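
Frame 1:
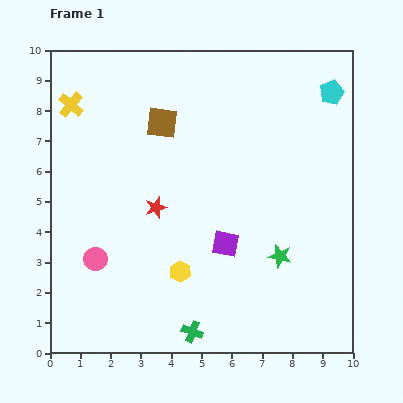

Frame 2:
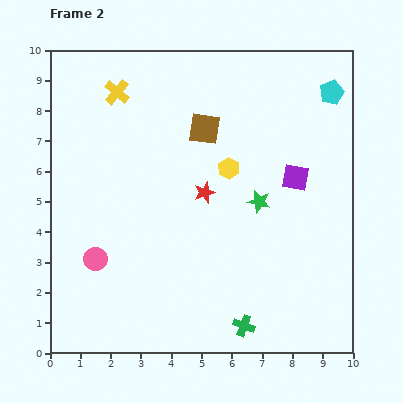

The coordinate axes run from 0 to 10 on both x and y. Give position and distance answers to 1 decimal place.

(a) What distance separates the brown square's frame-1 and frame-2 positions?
1.4

The brown square moved from (3.7, 7.6) to (5.1, 7.4), a distance of √(1.4² + 0.2²) ≈ 1.4.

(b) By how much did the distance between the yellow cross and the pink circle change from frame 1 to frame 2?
+0.3

Distance in frame 1: 5.2. Distance in frame 2: 5.5.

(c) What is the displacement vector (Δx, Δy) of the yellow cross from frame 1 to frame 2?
(1.5, 0.4)

The yellow cross was at (0.7, 8.2) in frame 1 and (2.2, 8.6) in frame 2.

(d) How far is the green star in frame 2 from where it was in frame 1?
1.9

The green star moved from (7.6, 3.2) to (6.9, 5.0), a distance of √(0.7² + 1.8²) ≈ 1.9.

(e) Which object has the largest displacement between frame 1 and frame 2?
the yellow hexagon

(moved 3.8; next 3.2)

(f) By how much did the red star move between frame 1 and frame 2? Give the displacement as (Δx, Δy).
(1.6, 0.5)

The red star was at (3.5, 4.8) in frame 1 and (5.1, 5.3) in frame 2.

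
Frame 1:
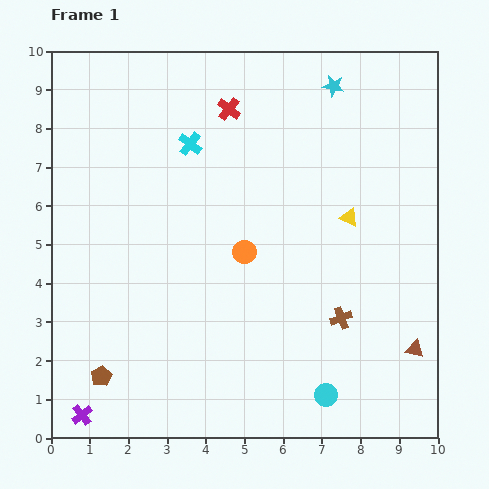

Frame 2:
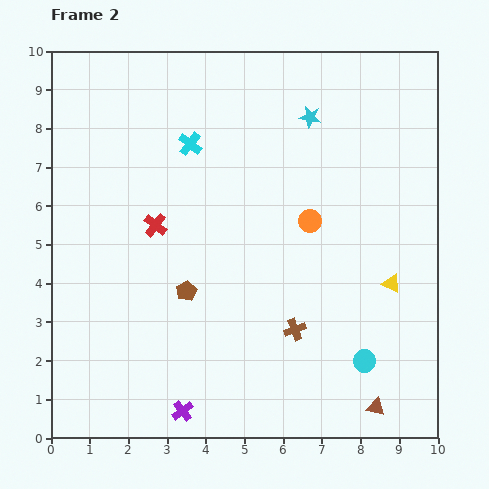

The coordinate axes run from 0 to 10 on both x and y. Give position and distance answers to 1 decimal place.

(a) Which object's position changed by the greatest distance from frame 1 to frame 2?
the red cross

(moved 3.6; next 3.1)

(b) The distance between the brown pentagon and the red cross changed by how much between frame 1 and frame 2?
-5.7

Distance in frame 1: 7.6. Distance in frame 2: 1.9.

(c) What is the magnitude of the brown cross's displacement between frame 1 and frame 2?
1.2

The brown cross moved from (7.5, 3.1) to (6.3, 2.8), a distance of √(1.2² + 0.3²) ≈ 1.2.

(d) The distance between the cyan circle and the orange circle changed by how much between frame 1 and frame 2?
-0.4

Distance in frame 1: 4.3. Distance in frame 2: 3.9.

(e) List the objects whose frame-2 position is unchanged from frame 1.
the cyan cross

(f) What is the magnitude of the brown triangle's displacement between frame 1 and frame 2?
1.8

The brown triangle moved from (9.4, 2.3) to (8.4, 0.8), a distance of √(1.0² + 1.5²) ≈ 1.8.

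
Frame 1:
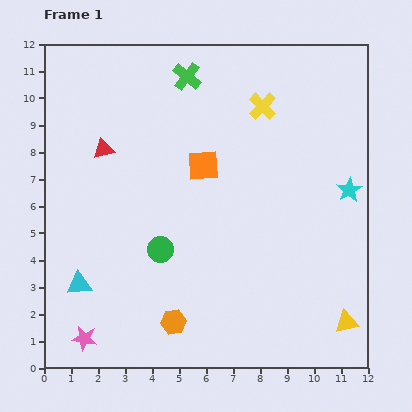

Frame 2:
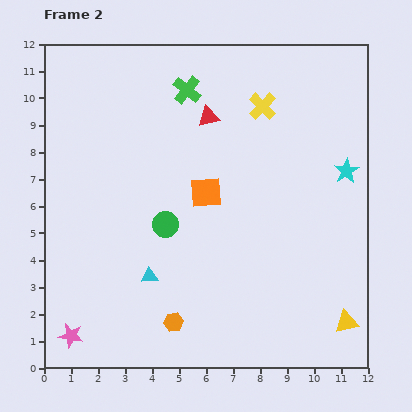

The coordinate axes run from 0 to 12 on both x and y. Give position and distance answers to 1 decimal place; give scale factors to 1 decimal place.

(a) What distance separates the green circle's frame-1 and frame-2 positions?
0.9

The green circle moved from (4.3, 4.4) to (4.5, 5.3), a distance of √(0.2² + 0.9²) ≈ 0.9.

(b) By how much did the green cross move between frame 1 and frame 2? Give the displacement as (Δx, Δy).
(0.0, -0.5)

The green cross was at (5.3, 10.8) in frame 1 and (5.3, 10.3) in frame 2.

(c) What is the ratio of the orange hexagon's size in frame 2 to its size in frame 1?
0.8×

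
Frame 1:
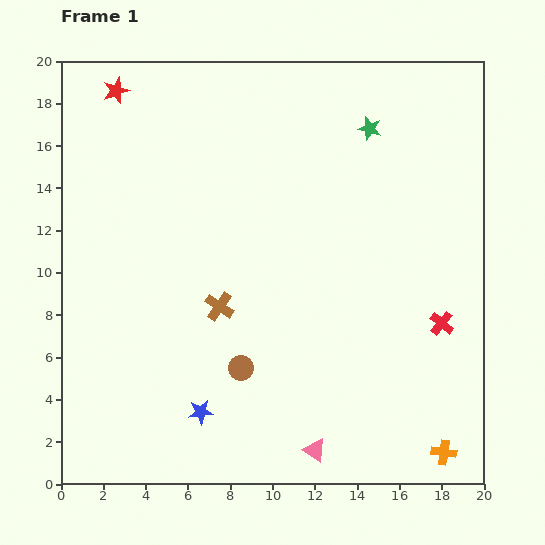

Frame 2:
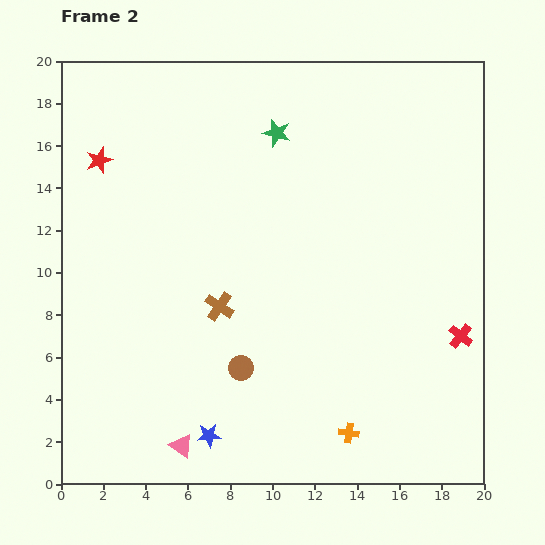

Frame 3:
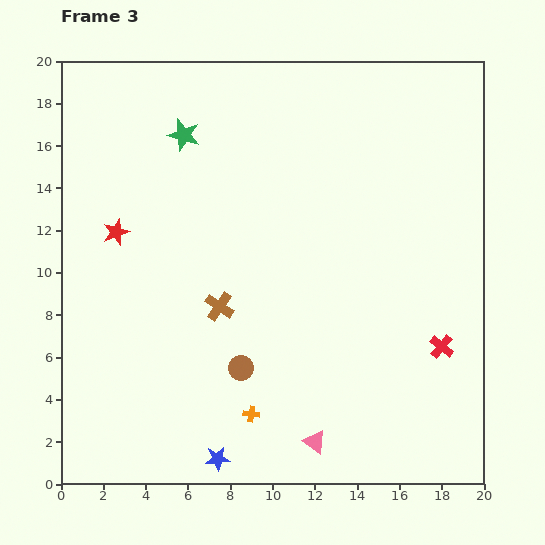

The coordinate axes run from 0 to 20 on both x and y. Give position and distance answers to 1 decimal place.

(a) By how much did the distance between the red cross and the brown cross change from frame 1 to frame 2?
+1.0

Distance in frame 1: 10.5. Distance in frame 2: 11.5.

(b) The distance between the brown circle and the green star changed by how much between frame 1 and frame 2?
-1.6

Distance in frame 1: 12.8. Distance in frame 2: 11.2.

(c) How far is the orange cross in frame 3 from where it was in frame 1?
9.3

The orange cross moved from (18.1, 1.5) to (9.0, 3.3), a distance of √(9.1² + 1.8²) ≈ 9.3.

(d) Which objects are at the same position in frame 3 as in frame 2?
the brown circle, the brown cross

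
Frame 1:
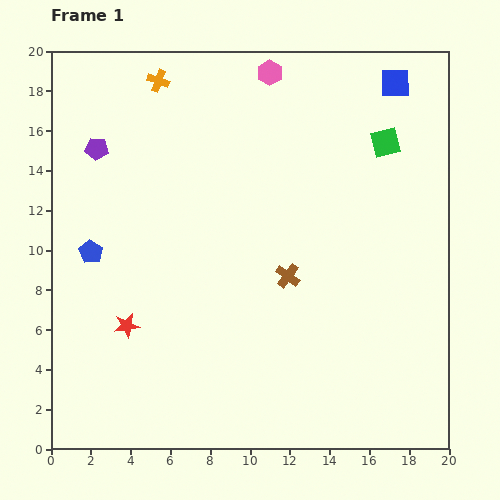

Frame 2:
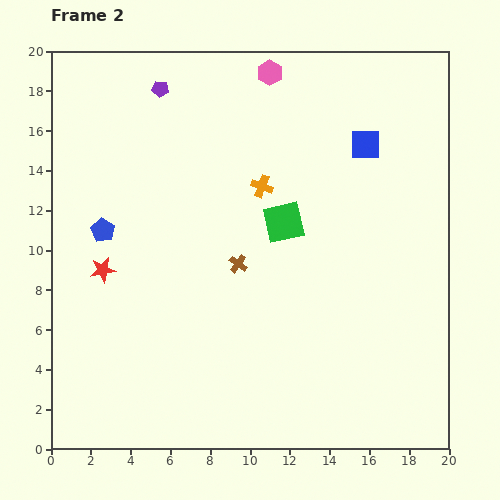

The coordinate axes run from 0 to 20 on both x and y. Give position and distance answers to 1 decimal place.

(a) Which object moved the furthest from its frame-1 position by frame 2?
the orange cross

(moved 7.4; next 6.5)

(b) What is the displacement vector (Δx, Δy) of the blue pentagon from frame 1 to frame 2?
(0.6, 1.1)

The blue pentagon was at (2.0, 9.9) in frame 1 and (2.6, 11.0) in frame 2.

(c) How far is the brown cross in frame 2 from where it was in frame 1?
2.6

The brown cross moved from (11.9, 8.7) to (9.4, 9.3), a distance of √(2.5² + 0.6²) ≈ 2.6.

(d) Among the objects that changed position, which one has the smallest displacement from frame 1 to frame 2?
the blue pentagon

(moved 1.3)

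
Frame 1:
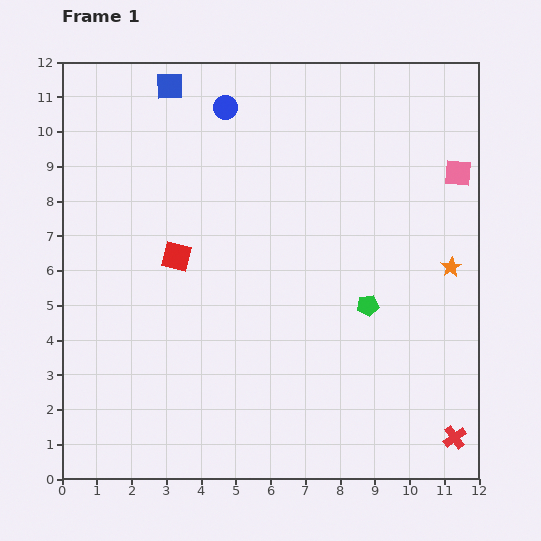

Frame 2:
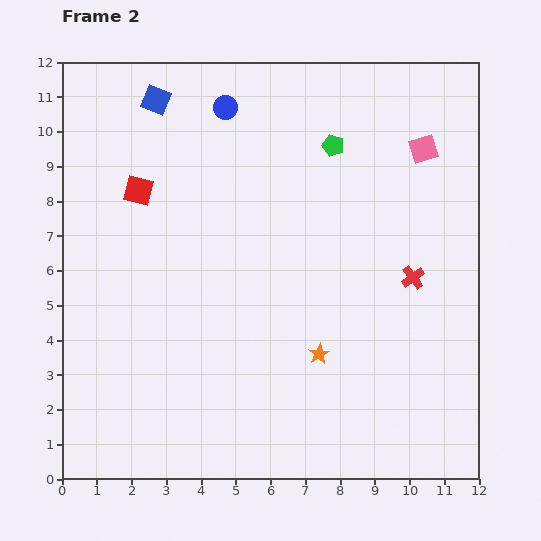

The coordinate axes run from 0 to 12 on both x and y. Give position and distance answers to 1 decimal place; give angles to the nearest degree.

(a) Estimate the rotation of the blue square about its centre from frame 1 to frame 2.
24° clockwise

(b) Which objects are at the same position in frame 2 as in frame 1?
the blue circle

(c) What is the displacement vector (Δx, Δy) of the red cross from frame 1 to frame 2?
(-1.2, 4.6)

The red cross was at (11.3, 1.2) in frame 1 and (10.1, 5.8) in frame 2.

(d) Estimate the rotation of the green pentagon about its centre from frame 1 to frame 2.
27° clockwise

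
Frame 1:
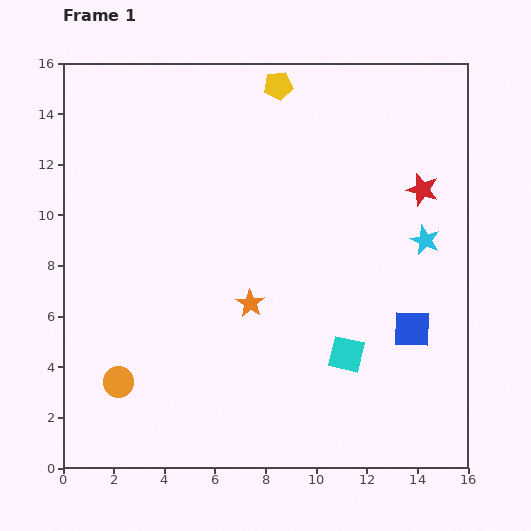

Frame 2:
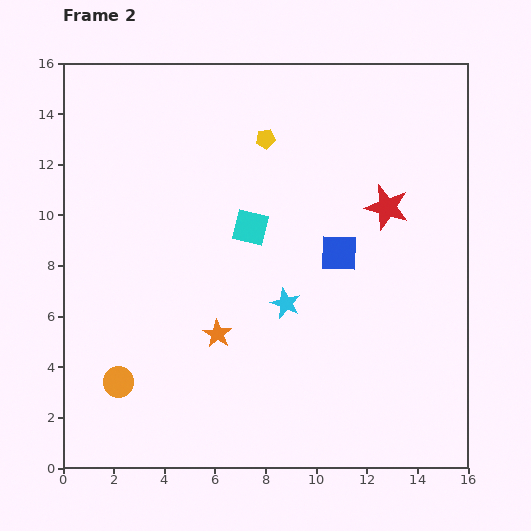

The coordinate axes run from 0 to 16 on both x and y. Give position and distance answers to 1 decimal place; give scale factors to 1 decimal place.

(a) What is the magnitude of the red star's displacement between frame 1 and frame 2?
1.6

The red star moved from (14.2, 11.0) to (12.8, 10.3), a distance of √(1.4² + 0.7²) ≈ 1.6.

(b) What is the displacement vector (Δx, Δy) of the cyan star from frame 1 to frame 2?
(-5.5, -2.5)

The cyan star was at (14.3, 9.0) in frame 1 and (8.8, 6.5) in frame 2.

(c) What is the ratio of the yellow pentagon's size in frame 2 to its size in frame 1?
0.7×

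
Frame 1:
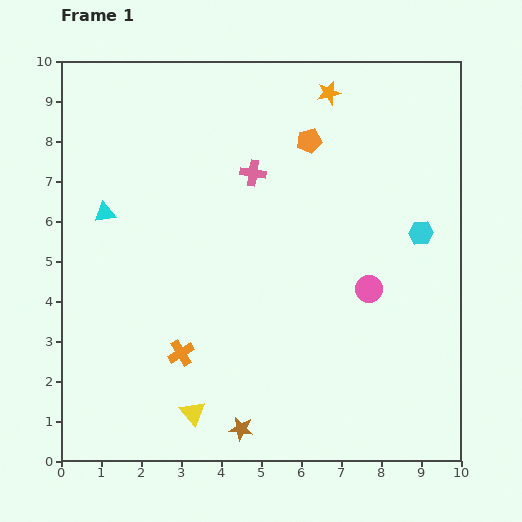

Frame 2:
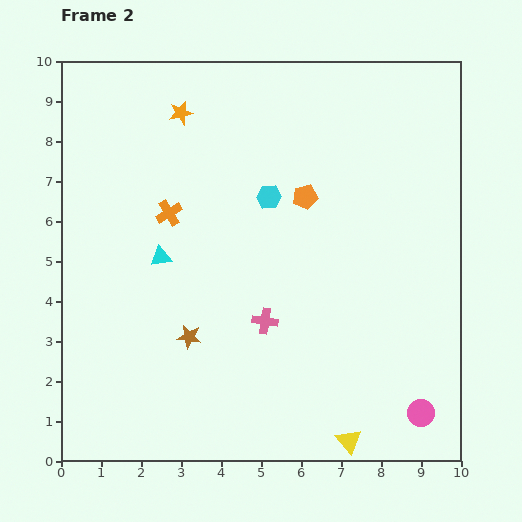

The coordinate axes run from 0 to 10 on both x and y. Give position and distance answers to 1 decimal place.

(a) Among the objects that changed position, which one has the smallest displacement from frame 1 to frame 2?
the orange pentagon

(moved 1.4)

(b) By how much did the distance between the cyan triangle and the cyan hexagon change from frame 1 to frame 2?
-4.8

Distance in frame 1: 7.9. Distance in frame 2: 3.1.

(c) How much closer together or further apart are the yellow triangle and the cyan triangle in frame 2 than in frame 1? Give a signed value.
+1.1

Distance in frame 1: 5.5. Distance in frame 2: 6.6.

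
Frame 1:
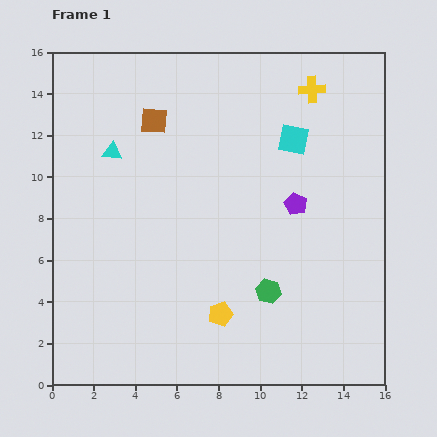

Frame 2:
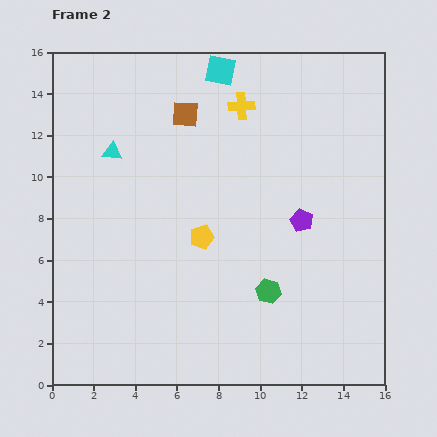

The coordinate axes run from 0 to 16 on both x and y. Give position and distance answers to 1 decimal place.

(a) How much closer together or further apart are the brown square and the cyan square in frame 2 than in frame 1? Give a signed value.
-4.1

Distance in frame 1: 6.8. Distance in frame 2: 2.7.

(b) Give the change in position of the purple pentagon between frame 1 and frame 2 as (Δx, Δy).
(0.3, -0.8)

The purple pentagon was at (11.7, 8.7) in frame 1 and (12.0, 7.9) in frame 2.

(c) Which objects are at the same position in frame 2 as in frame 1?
the green hexagon, the cyan triangle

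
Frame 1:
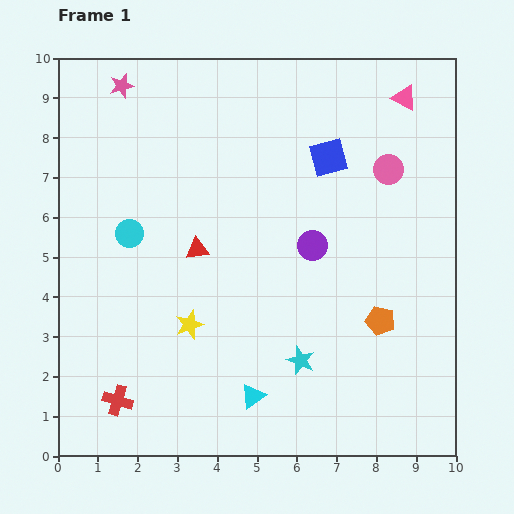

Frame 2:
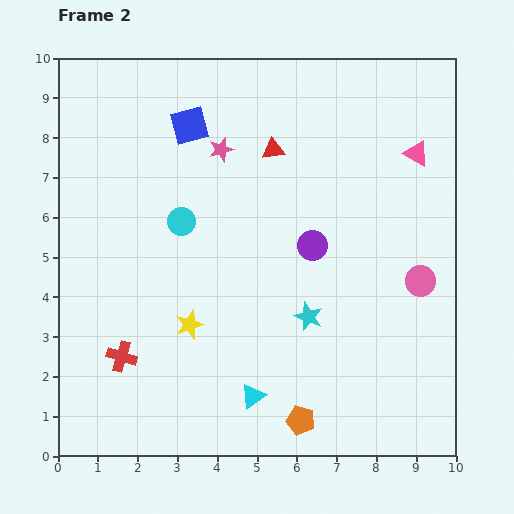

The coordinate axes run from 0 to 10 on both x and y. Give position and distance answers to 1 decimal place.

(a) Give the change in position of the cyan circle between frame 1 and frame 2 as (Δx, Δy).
(1.3, 0.3)

The cyan circle was at (1.8, 5.6) in frame 1 and (3.1, 5.9) in frame 2.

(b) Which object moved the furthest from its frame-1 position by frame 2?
the blue square

(moved 3.6; next 3.2)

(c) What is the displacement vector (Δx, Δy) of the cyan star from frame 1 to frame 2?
(0.2, 1.1)

The cyan star was at (6.1, 2.4) in frame 1 and (6.3, 3.5) in frame 2.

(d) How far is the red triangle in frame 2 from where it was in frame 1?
3.1

The red triangle moved from (3.5, 5.2) to (5.4, 7.7), a distance of √(1.9² + 2.5²) ≈ 3.1.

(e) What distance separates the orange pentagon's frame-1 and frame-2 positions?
3.2

The orange pentagon moved from (8.1, 3.4) to (6.1, 0.9), a distance of √(2.0² + 2.5²) ≈ 3.2.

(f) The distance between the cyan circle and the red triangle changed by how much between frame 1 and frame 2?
+1.2

Distance in frame 1: 1.7. Distance in frame 2: 2.9.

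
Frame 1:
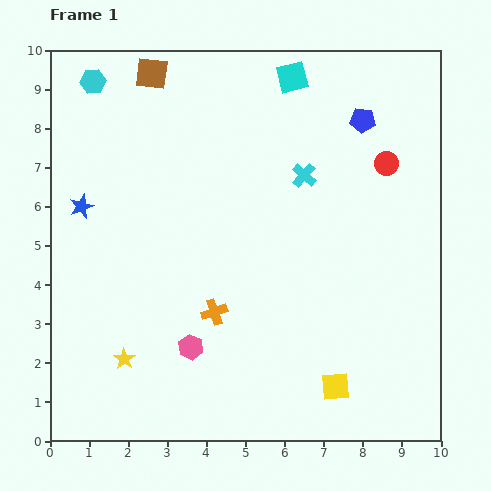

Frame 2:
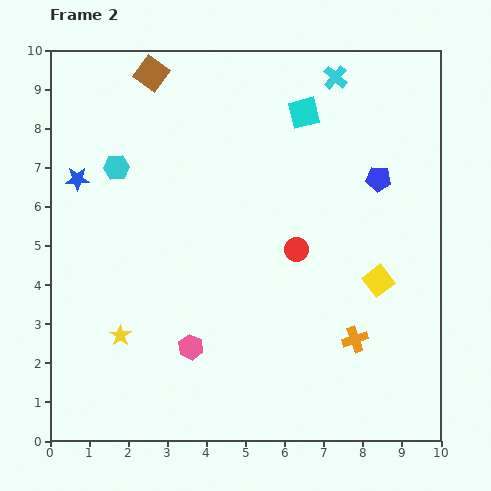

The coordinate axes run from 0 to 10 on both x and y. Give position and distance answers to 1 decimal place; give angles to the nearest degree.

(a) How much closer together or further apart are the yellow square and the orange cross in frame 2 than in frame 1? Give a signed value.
-2.0

Distance in frame 1: 3.6. Distance in frame 2: 1.6.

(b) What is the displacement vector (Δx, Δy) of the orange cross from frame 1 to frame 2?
(3.6, -0.7)

The orange cross was at (4.2, 3.3) in frame 1 and (7.8, 2.6) in frame 2.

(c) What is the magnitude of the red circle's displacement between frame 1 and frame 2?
3.2

The red circle moved from (8.6, 7.1) to (6.3, 4.9), a distance of √(2.3² + 2.2²) ≈ 3.2.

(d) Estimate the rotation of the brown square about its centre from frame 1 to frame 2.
29° clockwise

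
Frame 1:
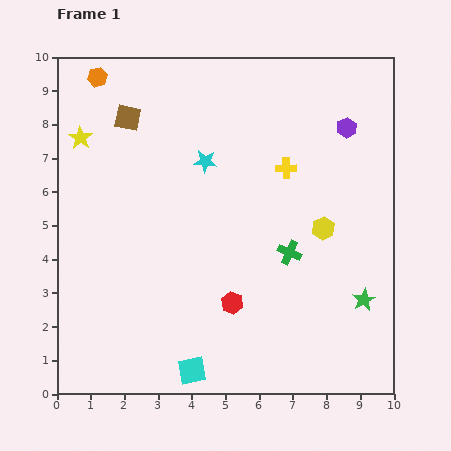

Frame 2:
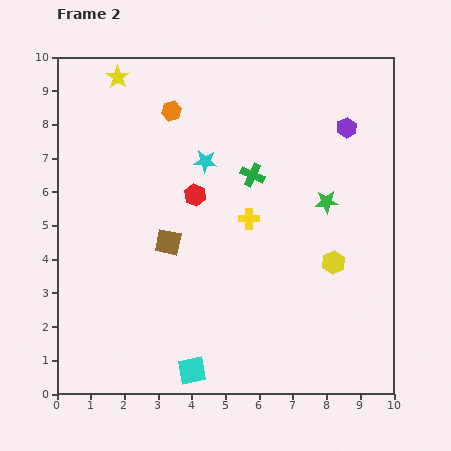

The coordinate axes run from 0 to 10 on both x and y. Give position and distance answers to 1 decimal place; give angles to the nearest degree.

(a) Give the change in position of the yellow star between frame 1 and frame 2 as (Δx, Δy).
(1.1, 1.8)

The yellow star was at (0.7, 7.6) in frame 1 and (1.8, 9.4) in frame 2.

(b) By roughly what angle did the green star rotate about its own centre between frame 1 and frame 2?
25° clockwise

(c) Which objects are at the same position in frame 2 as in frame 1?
the purple hexagon, the cyan square, the cyan star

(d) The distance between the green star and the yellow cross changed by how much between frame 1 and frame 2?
-2.1

Distance in frame 1: 4.5. Distance in frame 2: 2.4.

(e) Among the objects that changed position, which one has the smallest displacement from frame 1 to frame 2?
the yellow hexagon

(moved 1.0)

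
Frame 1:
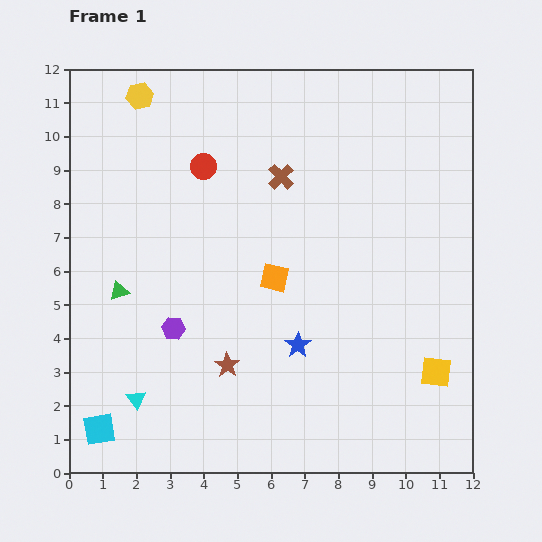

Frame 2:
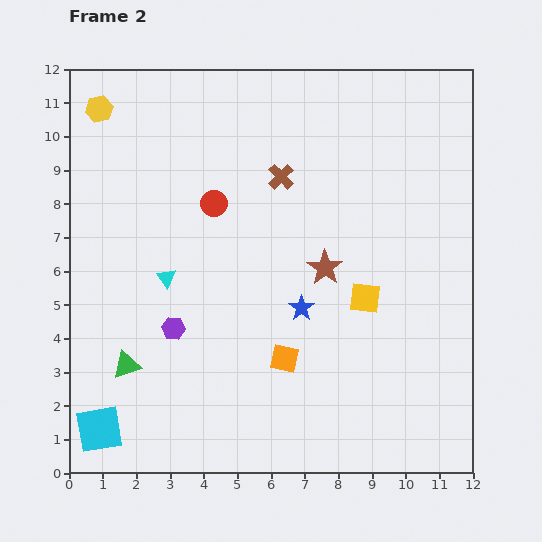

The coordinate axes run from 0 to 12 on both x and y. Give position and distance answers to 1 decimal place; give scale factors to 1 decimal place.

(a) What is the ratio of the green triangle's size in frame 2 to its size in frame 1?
1.4×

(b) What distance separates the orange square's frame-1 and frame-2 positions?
2.4

The orange square moved from (6.1, 5.8) to (6.4, 3.4), a distance of √(0.3² + 2.4²) ≈ 2.4.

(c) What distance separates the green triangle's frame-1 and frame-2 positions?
2.2

The green triangle moved from (1.5, 5.4) to (1.7, 3.2), a distance of √(0.2² + 2.2²) ≈ 2.2.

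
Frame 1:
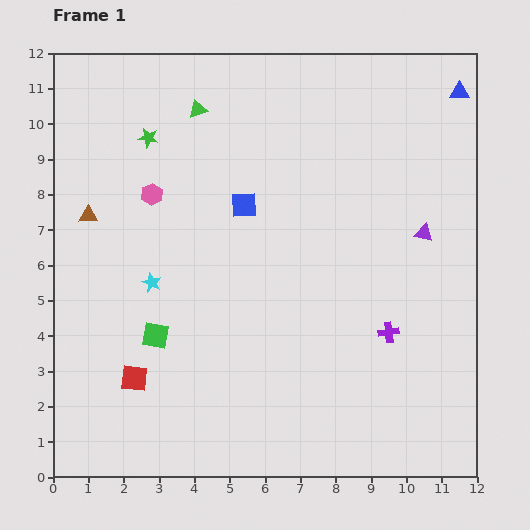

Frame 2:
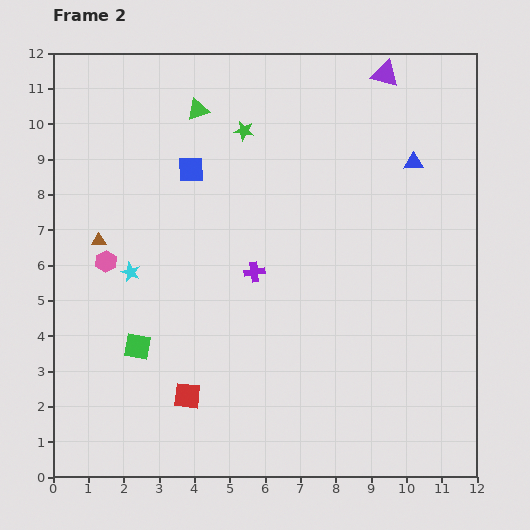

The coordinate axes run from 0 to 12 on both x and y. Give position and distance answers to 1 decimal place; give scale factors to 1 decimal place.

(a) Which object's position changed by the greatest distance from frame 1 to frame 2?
the purple triangle

(moved 4.6; next 4.2)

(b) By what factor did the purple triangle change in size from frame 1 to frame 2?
1.5×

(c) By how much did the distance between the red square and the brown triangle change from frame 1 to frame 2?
+0.3

Distance in frame 1: 4.8. Distance in frame 2: 5.1.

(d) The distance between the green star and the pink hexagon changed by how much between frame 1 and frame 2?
+3.8

Distance in frame 1: 1.6. Distance in frame 2: 5.4.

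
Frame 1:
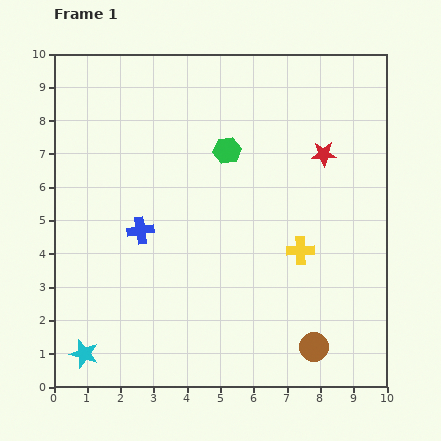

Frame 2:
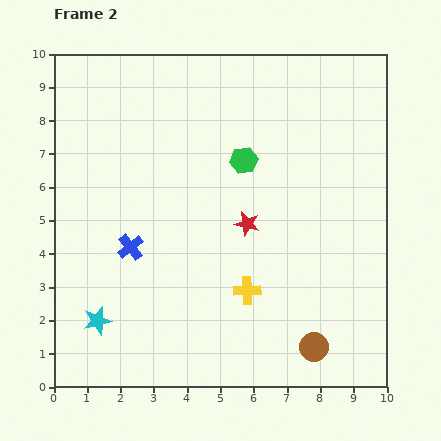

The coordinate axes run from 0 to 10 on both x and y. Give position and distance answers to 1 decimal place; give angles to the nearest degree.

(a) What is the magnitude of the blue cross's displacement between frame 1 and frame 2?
0.6

The blue cross moved from (2.6, 4.7) to (2.3, 4.2), a distance of √(0.3² + 0.5²) ≈ 0.6.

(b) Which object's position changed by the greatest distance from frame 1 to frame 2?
the red star

(moved 3.1; next 2.0)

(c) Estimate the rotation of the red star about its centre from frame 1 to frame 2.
15° clockwise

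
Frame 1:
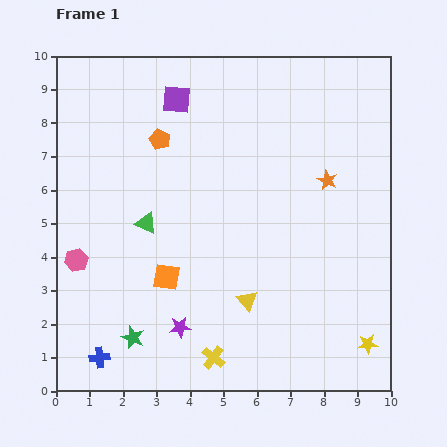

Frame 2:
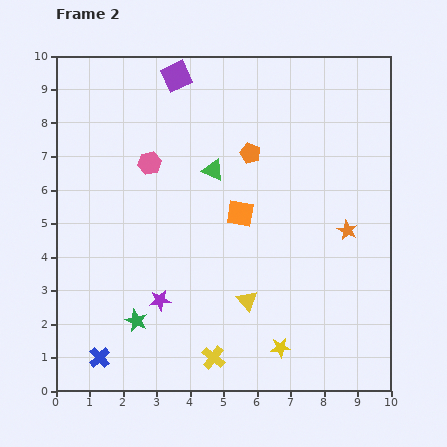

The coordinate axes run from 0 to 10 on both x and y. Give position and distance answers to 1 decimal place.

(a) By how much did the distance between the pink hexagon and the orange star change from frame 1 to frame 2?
-1.7

Distance in frame 1: 7.9. Distance in frame 2: 6.2.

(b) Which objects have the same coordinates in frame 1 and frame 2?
the yellow cross, the blue cross, the yellow triangle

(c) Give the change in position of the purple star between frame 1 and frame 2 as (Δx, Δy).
(-0.6, 0.8)

The purple star was at (3.7, 1.9) in frame 1 and (3.1, 2.7) in frame 2.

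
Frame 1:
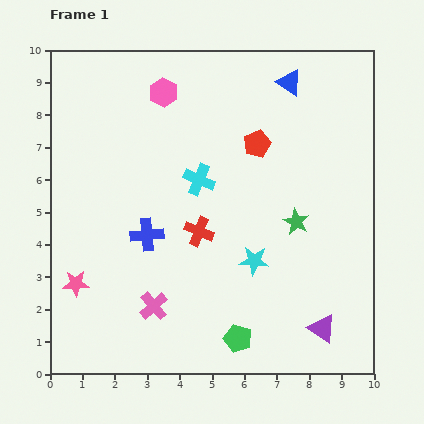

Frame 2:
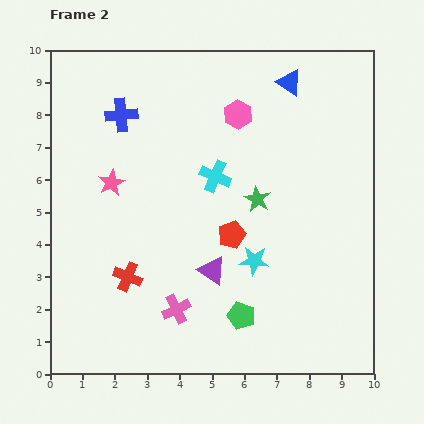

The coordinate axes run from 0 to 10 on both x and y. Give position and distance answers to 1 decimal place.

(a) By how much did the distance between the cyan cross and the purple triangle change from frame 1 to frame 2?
-3.1

Distance in frame 1: 6.0. Distance in frame 2: 2.9.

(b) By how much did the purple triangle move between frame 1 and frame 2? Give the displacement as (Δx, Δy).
(-3.4, 1.8)

The purple triangle was at (8.4, 1.4) in frame 1 and (5.0, 3.2) in frame 2.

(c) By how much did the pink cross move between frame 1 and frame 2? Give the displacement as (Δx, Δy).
(0.7, -0.1)

The pink cross was at (3.2, 2.1) in frame 1 and (3.9, 2.0) in frame 2.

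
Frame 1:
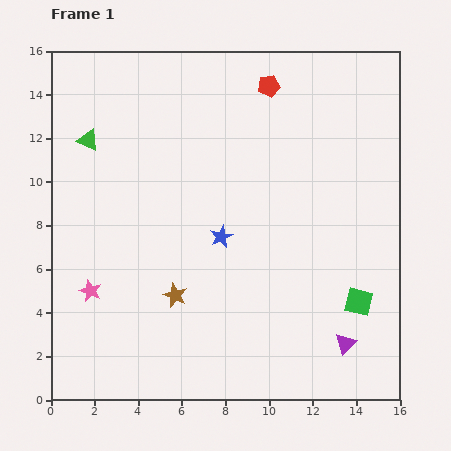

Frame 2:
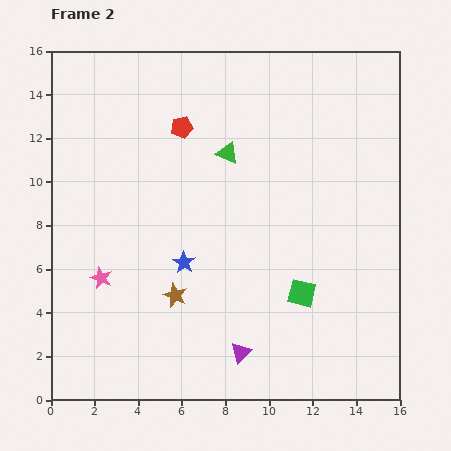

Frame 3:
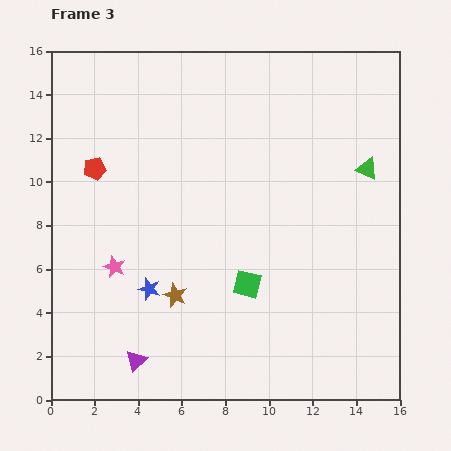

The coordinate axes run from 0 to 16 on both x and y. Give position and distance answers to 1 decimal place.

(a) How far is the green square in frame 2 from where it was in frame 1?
2.6

The green square moved from (14.1, 4.5) to (11.5, 4.9), a distance of √(2.6² + 0.4²) ≈ 2.6.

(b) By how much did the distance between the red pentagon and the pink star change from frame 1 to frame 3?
-7.9

Distance in frame 1: 12.5. Distance in frame 3: 4.6.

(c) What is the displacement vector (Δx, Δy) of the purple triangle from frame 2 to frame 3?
(-4.8, -0.4)

The purple triangle was at (8.7, 2.2) in frame 2 and (3.9, 1.8) in frame 3.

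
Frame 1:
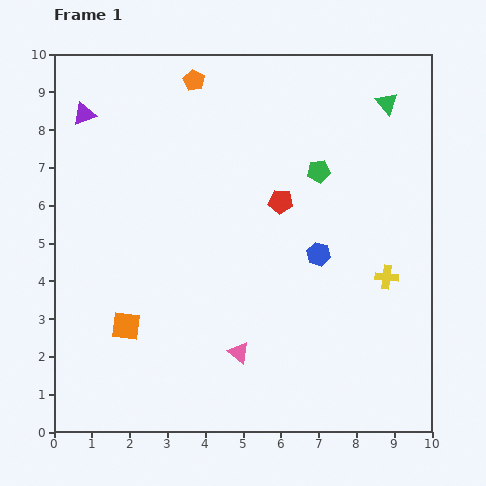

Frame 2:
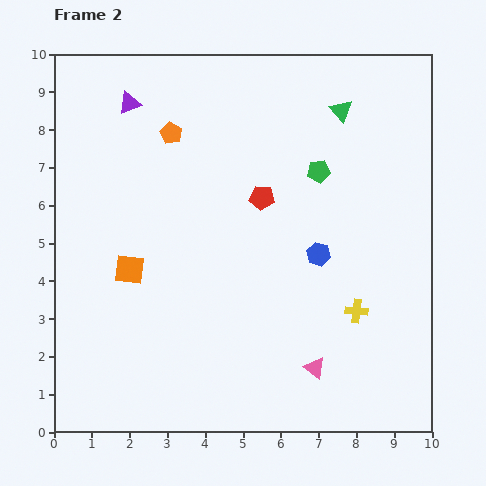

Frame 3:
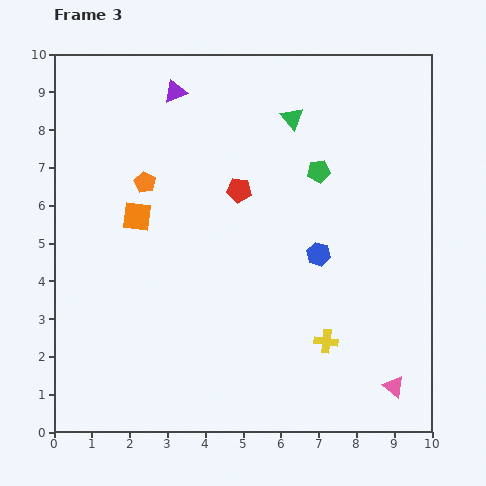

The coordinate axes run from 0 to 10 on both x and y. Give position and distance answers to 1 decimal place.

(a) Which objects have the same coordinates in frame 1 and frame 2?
the green pentagon, the blue hexagon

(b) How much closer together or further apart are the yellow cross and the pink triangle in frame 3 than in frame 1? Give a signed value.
-2.2

Distance in frame 1: 4.4. Distance in frame 3: 2.2.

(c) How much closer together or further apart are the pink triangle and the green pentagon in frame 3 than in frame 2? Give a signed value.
+0.8

Distance in frame 2: 5.2. Distance in frame 3: 6.0.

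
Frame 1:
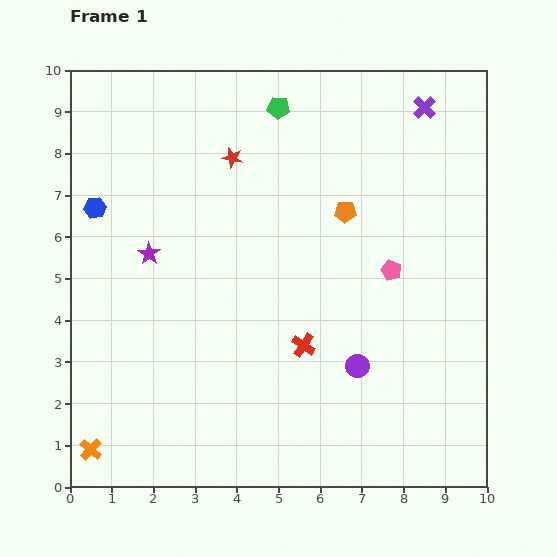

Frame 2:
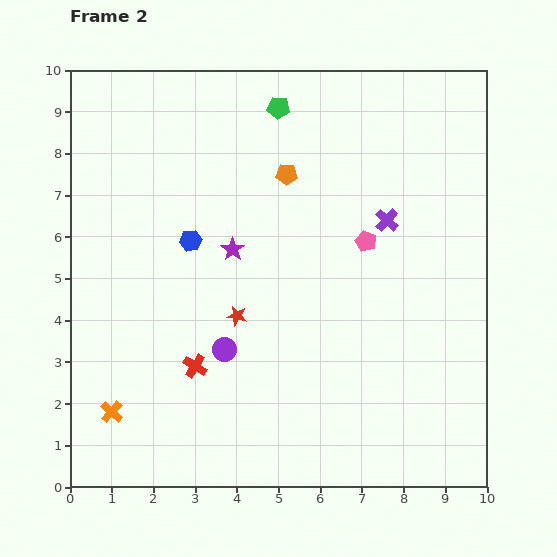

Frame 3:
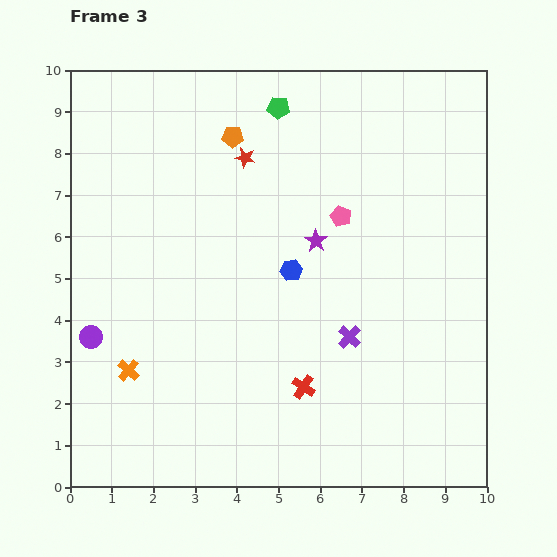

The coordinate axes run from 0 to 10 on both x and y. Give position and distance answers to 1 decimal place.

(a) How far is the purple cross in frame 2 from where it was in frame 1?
2.8

The purple cross moved from (8.5, 9.1) to (7.6, 6.4), a distance of √(0.9² + 2.7²) ≈ 2.8.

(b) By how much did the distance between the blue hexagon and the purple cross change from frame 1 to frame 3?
-6.2

Distance in frame 1: 8.3. Distance in frame 3: 2.1.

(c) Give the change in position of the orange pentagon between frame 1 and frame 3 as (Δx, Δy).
(-2.7, 1.8)

The orange pentagon was at (6.6, 6.6) in frame 1 and (3.9, 8.4) in frame 3.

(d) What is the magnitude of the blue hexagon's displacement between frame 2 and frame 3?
2.5

The blue hexagon moved from (2.9, 5.9) to (5.3, 5.2), a distance of √(2.4² + 0.7²) ≈ 2.5.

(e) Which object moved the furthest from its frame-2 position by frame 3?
the red star

(moved 3.8; next 3.2)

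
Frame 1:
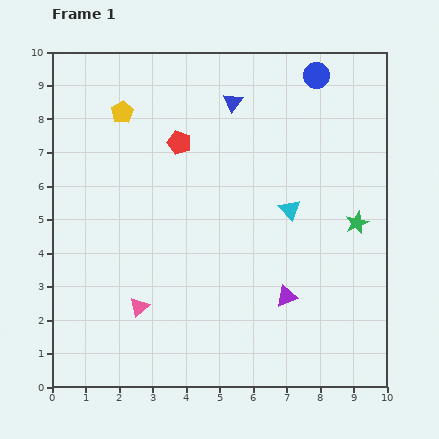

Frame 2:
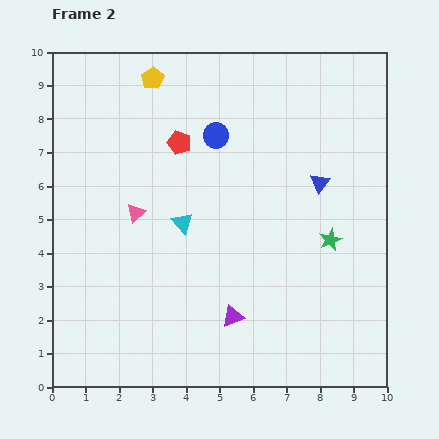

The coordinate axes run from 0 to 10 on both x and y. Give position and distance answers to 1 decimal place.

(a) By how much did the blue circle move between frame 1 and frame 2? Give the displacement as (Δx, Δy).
(-3.0, -1.8)

The blue circle was at (7.9, 9.3) in frame 1 and (4.9, 7.5) in frame 2.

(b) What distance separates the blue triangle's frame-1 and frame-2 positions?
3.5

The blue triangle moved from (5.4, 8.5) to (8.0, 6.1), a distance of √(2.6² + 2.4²) ≈ 3.5.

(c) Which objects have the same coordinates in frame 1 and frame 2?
the red pentagon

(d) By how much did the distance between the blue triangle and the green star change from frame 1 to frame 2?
-3.5

Distance in frame 1: 5.2. Distance in frame 2: 1.7.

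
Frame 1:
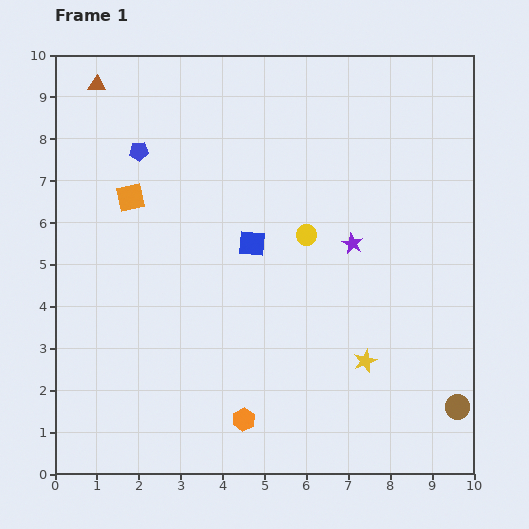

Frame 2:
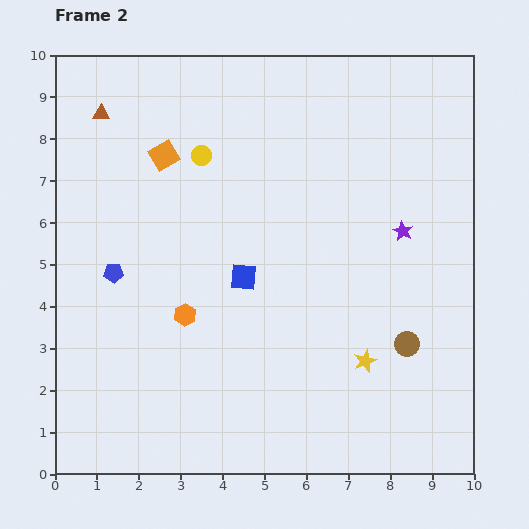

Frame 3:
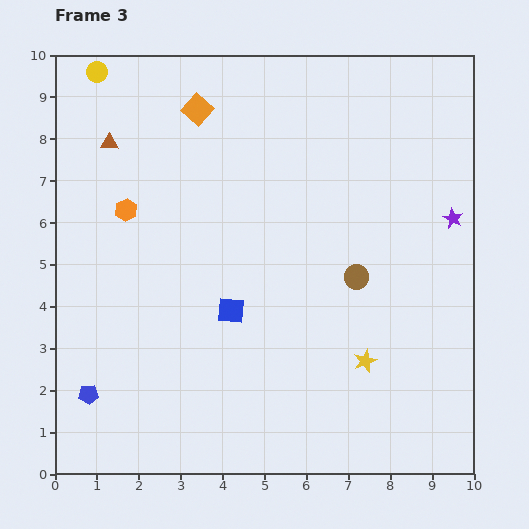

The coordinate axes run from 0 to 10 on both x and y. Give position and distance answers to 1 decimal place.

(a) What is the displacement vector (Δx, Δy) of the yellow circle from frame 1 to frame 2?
(-2.5, 1.9)

The yellow circle was at (6.0, 5.7) in frame 1 and (3.5, 7.6) in frame 2.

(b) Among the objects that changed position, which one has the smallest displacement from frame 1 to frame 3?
the brown triangle

(moved 1.4)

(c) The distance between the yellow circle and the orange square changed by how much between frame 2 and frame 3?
+1.7

Distance in frame 2: 0.9. Distance in frame 3: 2.6.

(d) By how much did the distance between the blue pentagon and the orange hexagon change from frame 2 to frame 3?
+2.5

Distance in frame 2: 2.0. Distance in frame 3: 4.5.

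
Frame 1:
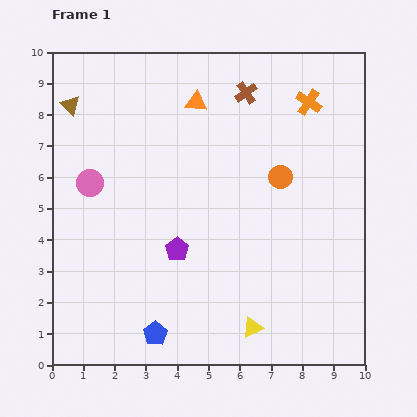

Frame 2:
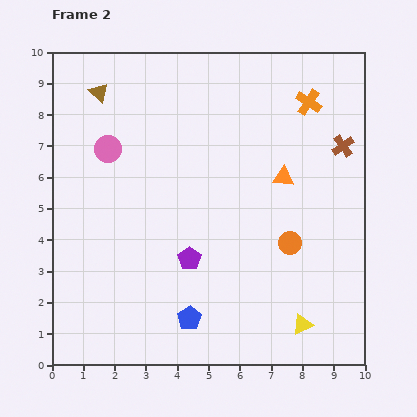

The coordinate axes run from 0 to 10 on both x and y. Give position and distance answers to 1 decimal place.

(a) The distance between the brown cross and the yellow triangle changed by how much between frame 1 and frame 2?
-1.7

Distance in frame 1: 7.5. Distance in frame 2: 5.8.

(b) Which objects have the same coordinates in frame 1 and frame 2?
the orange cross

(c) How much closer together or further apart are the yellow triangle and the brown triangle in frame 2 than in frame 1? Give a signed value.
+0.6

Distance in frame 1: 9.2. Distance in frame 2: 9.8.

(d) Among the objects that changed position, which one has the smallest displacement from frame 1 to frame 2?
the purple pentagon

(moved 0.5)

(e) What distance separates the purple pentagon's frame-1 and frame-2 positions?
0.5

The purple pentagon moved from (4.0, 3.7) to (4.4, 3.4), a distance of √(0.4² + 0.3²) ≈ 0.5.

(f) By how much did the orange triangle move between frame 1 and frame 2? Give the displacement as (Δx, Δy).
(2.8, -2.4)

The orange triangle was at (4.6, 8.4) in frame 1 and (7.4, 6.0) in frame 2.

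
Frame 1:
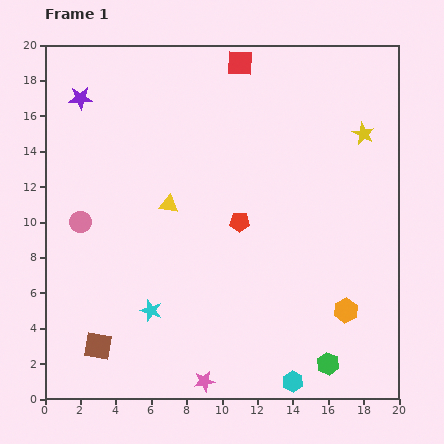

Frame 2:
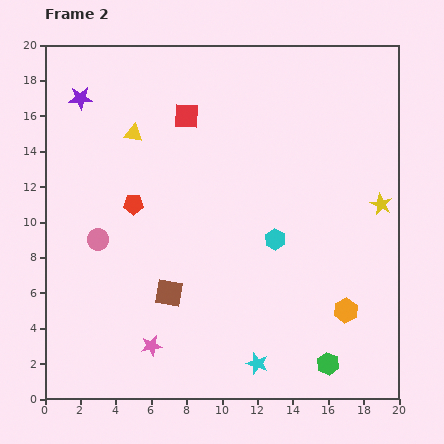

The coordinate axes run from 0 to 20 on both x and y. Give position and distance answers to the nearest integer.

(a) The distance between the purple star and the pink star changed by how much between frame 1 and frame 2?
-2

Distance in frame 1: 17. Distance in frame 2: 15.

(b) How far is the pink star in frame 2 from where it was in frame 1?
4

The pink star moved from (9, 1) to (6, 3), a distance of √(3² + 2²) ≈ 4.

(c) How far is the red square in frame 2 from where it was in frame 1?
4

The red square moved from (11, 19) to (8, 16), a distance of √(3² + 3²) ≈ 4.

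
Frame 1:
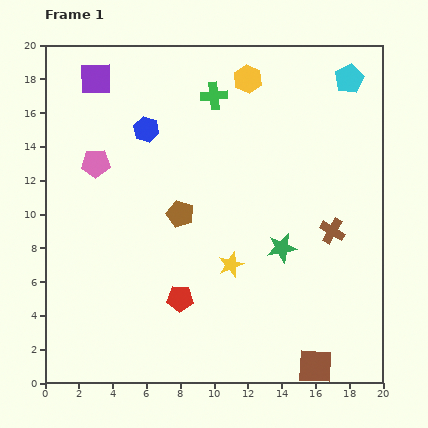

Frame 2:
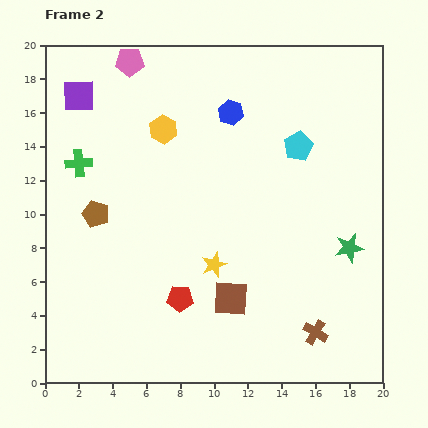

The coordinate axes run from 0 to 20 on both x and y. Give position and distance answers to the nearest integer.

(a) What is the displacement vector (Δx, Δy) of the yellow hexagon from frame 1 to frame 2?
(-5, -3)

The yellow hexagon was at (12, 18) in frame 1 and (7, 15) in frame 2.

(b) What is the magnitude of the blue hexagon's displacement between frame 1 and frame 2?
5

The blue hexagon moved from (6, 15) to (11, 16), a distance of √(5² + 1²) ≈ 5.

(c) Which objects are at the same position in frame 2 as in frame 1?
the red pentagon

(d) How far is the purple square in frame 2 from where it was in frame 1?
1

The purple square moved from (3, 18) to (2, 17), a distance of √(1² + 1²) ≈ 1.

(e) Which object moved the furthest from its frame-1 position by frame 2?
the green cross

(moved 9; next 6)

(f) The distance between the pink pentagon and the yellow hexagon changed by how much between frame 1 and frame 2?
-6

Distance in frame 1: 10. Distance in frame 2: 4.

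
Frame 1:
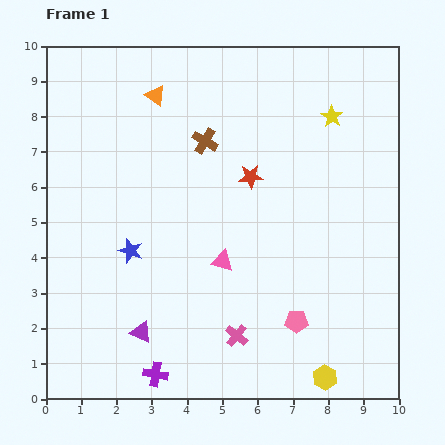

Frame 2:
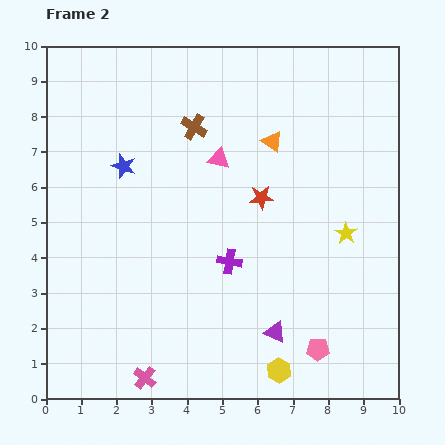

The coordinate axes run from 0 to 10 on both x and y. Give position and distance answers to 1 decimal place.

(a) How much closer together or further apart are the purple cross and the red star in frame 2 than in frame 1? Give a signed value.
-4.2

Distance in frame 1: 6.2. Distance in frame 2: 2.0.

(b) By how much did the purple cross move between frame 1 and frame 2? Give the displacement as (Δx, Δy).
(2.1, 3.2)

The purple cross was at (3.1, 0.7) in frame 1 and (5.2, 3.9) in frame 2.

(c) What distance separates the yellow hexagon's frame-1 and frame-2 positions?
1.3

The yellow hexagon moved from (7.9, 0.6) to (6.6, 0.8), a distance of √(1.3² + 0.2²) ≈ 1.3.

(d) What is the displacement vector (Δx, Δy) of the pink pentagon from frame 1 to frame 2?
(0.6, -0.8)

The pink pentagon was at (7.1, 2.2) in frame 1 and (7.7, 1.4) in frame 2.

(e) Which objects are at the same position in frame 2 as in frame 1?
none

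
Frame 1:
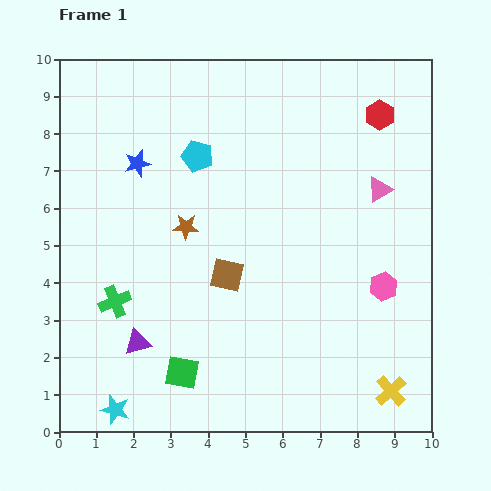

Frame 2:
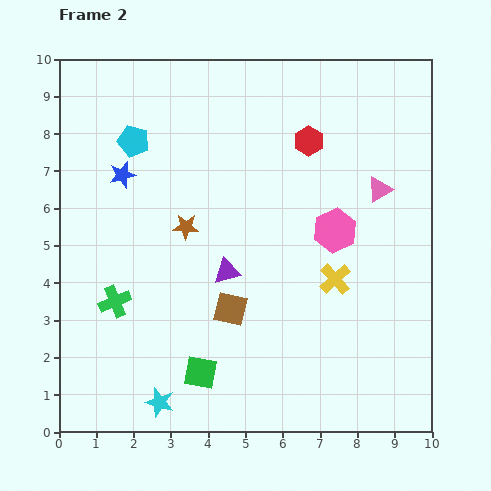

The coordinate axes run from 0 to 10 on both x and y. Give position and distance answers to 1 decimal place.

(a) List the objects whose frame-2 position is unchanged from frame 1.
the pink triangle, the brown star, the green cross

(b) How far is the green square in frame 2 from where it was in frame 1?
0.5

The green square moved from (3.3, 1.6) to (3.8, 1.6), a distance of √(0.5² + 0.0²) ≈ 0.5.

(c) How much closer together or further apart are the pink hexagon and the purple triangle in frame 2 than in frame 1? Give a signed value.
-3.7

Distance in frame 1: 6.8. Distance in frame 2: 3.1.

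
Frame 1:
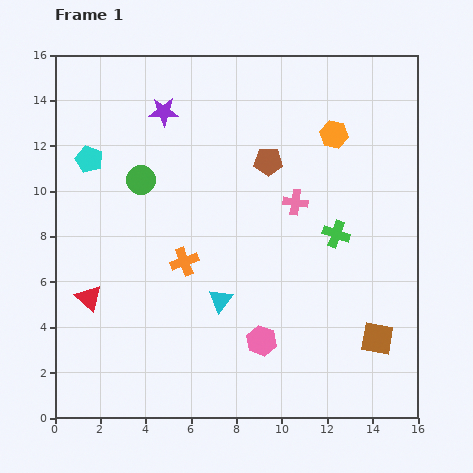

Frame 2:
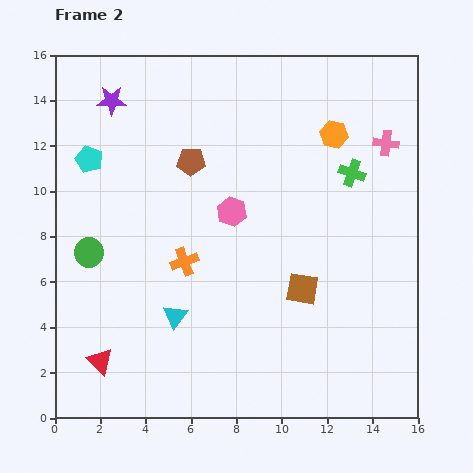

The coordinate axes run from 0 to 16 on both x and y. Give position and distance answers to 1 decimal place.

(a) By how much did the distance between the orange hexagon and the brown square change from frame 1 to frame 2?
-2.3

Distance in frame 1: 9.2. Distance in frame 2: 6.9.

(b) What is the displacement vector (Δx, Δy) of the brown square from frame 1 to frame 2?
(-3.3, 2.2)

The brown square was at (14.2, 3.5) in frame 1 and (10.9, 5.7) in frame 2.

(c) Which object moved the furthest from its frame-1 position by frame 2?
the pink hexagon

(moved 5.8; next 4.8)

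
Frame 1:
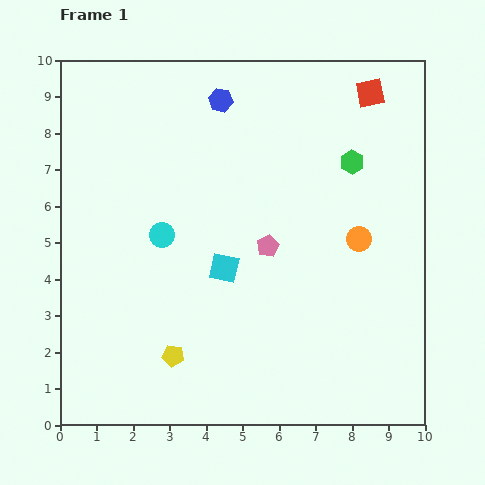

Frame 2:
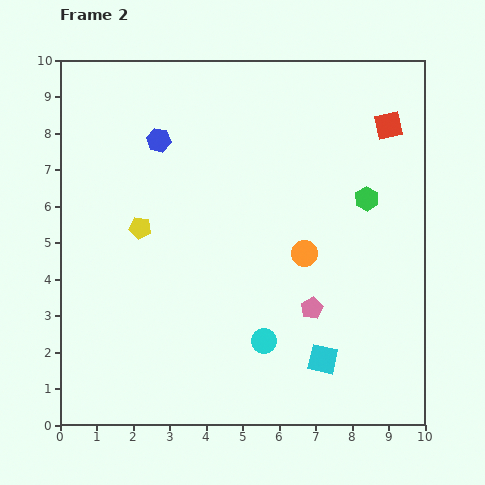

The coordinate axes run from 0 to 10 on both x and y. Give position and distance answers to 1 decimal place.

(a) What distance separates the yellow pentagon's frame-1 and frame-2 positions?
3.6

The yellow pentagon moved from (3.1, 1.9) to (2.2, 5.4), a distance of √(0.9² + 3.5²) ≈ 3.6.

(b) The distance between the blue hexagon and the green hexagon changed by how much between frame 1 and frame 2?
+1.9

Distance in frame 1: 4.0. Distance in frame 2: 5.9.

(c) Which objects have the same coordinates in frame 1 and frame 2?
none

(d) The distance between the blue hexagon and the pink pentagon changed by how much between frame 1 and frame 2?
+2.0

Distance in frame 1: 4.2. Distance in frame 2: 6.2.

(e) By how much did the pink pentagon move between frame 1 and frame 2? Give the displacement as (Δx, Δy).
(1.2, -1.7)

The pink pentagon was at (5.7, 4.9) in frame 1 and (6.9, 3.2) in frame 2.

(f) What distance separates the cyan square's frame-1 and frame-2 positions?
3.7

The cyan square moved from (4.5, 4.3) to (7.2, 1.8), a distance of √(2.7² + 2.5²) ≈ 3.7.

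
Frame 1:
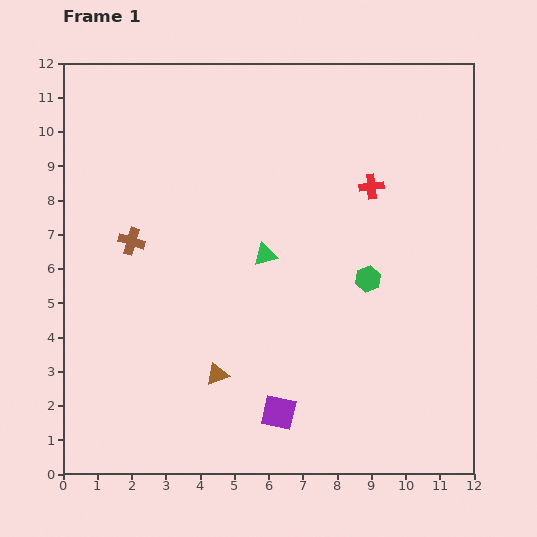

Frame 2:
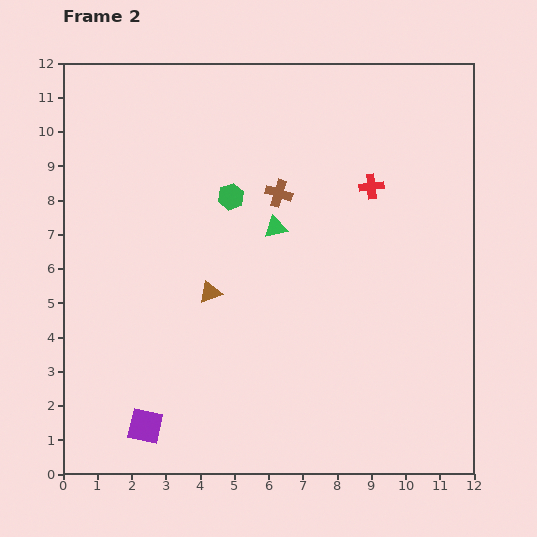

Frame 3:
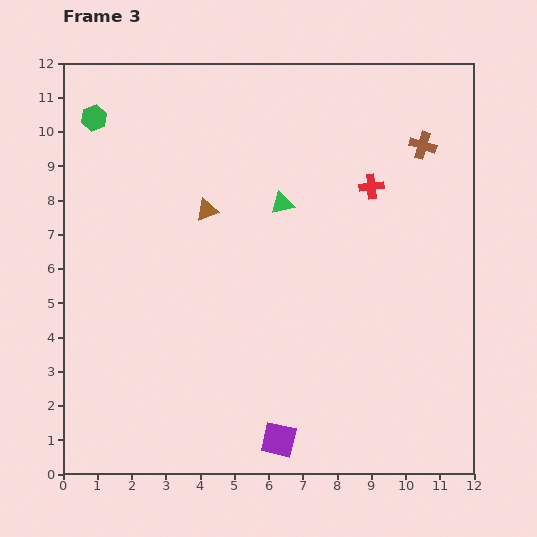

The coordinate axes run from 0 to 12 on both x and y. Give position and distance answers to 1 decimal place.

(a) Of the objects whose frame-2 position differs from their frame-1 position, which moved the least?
the green triangle

(moved 0.9)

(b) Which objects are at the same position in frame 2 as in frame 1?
the red cross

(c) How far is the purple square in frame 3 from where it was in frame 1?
0.8

The purple square moved from (6.3, 1.8) to (6.3, 1.0), a distance of √(0.0² + 0.8²) ≈ 0.8.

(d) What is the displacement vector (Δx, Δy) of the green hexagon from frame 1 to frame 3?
(-8.0, 4.7)

The green hexagon was at (8.9, 5.7) in frame 1 and (0.9, 10.4) in frame 3.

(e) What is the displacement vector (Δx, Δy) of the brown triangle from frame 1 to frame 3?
(-0.3, 4.8)

The brown triangle was at (4.5, 2.9) in frame 1 and (4.2, 7.7) in frame 3.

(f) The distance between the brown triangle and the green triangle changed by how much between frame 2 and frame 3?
-0.5

Distance in frame 2: 2.7. Distance in frame 3: 2.2.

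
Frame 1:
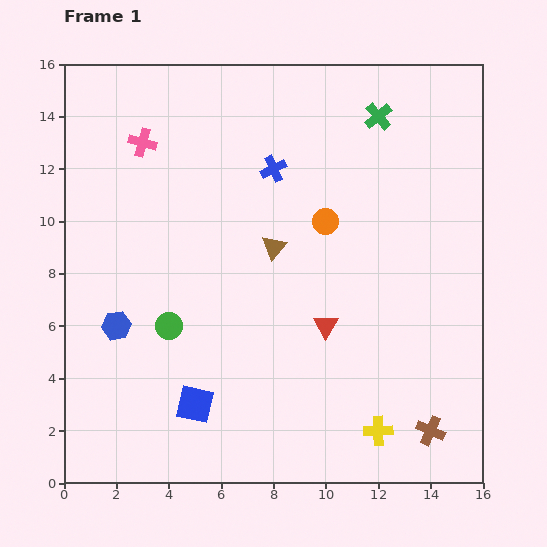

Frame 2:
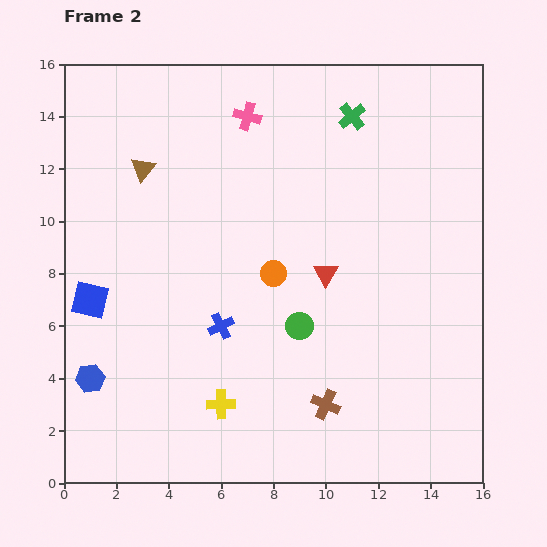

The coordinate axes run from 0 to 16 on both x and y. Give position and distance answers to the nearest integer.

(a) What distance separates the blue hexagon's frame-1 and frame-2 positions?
2

The blue hexagon moved from (2, 6) to (1, 4), a distance of √(1² + 2²) ≈ 2.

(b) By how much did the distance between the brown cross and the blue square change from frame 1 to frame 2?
+1

Distance in frame 1: 9. Distance in frame 2: 10.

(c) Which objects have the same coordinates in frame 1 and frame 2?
none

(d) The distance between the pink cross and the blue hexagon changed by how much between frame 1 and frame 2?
+5

Distance in frame 1: 7. Distance in frame 2: 12.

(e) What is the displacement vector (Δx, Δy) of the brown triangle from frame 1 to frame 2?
(-5, 3)

The brown triangle was at (8, 9) in frame 1 and (3, 12) in frame 2.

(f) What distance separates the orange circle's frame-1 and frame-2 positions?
3

The orange circle moved from (10, 10) to (8, 8), a distance of √(2² + 2²) ≈ 3.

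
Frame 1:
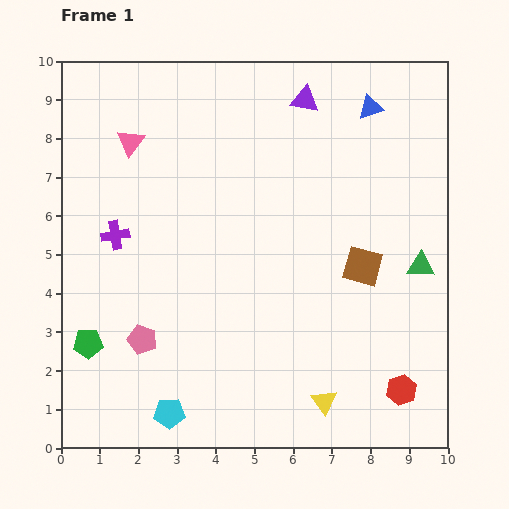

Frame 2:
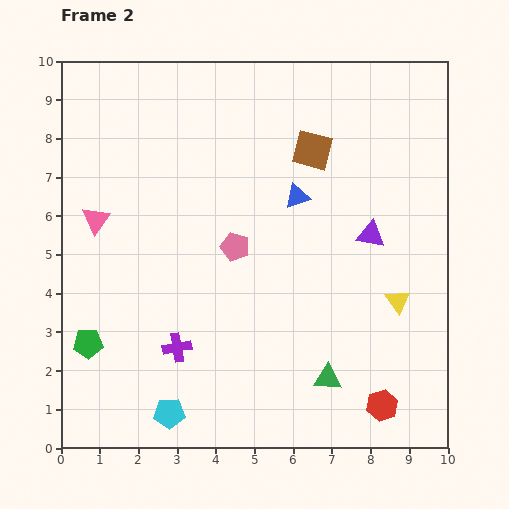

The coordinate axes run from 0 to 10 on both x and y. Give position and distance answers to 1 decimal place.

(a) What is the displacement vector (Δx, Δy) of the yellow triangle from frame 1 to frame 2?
(1.9, 2.6)

The yellow triangle was at (6.8, 1.2) in frame 1 and (8.7, 3.8) in frame 2.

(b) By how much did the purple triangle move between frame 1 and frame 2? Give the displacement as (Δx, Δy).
(1.7, -3.5)

The purple triangle was at (6.3, 9.0) in frame 1 and (8.0, 5.5) in frame 2.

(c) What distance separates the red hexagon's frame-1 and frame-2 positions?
0.6

The red hexagon moved from (8.8, 1.5) to (8.3, 1.1), a distance of √(0.5² + 0.4²) ≈ 0.6.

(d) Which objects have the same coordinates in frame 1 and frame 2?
the cyan pentagon, the green pentagon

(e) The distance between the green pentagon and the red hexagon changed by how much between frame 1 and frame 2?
-0.4

Distance in frame 1: 8.2. Distance in frame 2: 7.8.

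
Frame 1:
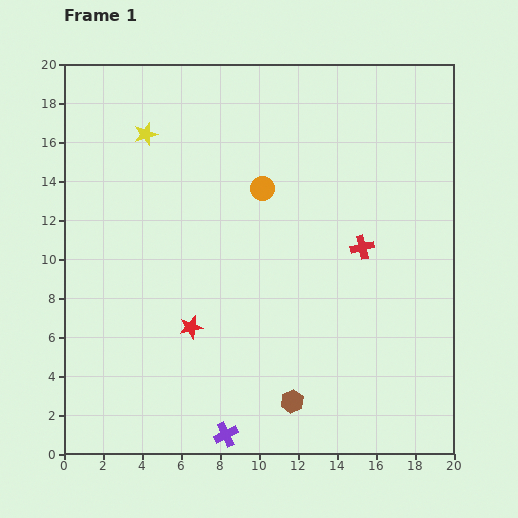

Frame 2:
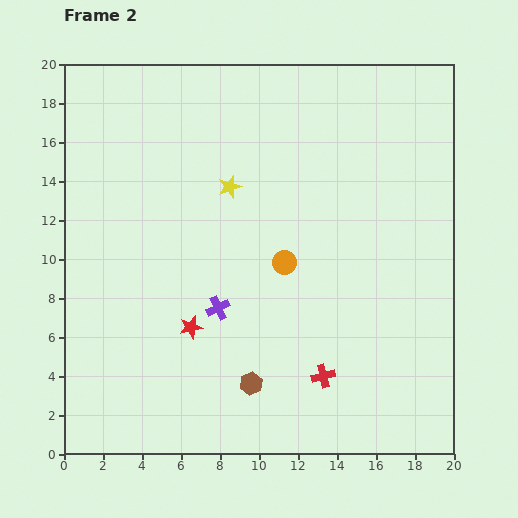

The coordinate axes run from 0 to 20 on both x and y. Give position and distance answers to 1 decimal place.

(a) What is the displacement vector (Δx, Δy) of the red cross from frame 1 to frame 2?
(-2.0, -6.6)

The red cross was at (15.3, 10.6) in frame 1 and (13.3, 4.0) in frame 2.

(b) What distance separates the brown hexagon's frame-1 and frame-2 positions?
2.3

The brown hexagon moved from (11.7, 2.7) to (9.6, 3.6), a distance of √(2.1² + 0.9²) ≈ 2.3.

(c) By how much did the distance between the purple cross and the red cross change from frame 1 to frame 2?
-5.5

Distance in frame 1: 11.9. Distance in frame 2: 6.4.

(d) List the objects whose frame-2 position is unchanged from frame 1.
the red star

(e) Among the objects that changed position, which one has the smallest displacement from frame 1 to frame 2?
the brown hexagon

(moved 2.3)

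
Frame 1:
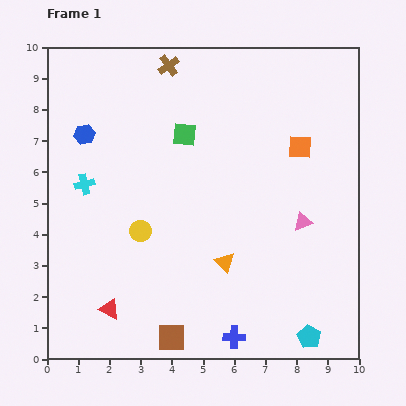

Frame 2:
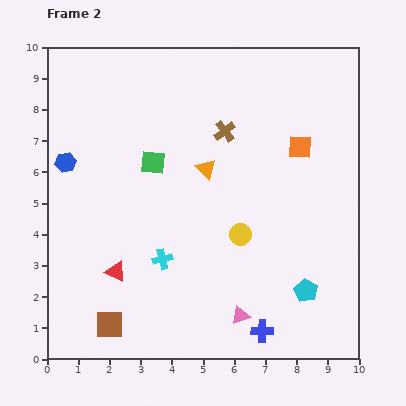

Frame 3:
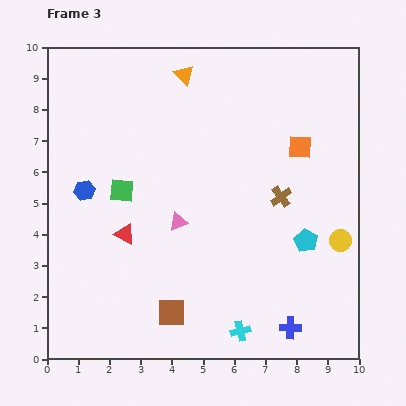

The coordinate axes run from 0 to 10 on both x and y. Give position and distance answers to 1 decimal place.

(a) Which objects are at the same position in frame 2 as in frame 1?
the orange square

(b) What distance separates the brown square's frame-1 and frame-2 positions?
2.0

The brown square moved from (4.0, 0.7) to (2.0, 1.1), a distance of √(2.0² + 0.4²) ≈ 2.0.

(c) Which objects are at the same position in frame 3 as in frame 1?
the orange square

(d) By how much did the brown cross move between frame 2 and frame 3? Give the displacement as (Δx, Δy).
(1.8, -2.1)

The brown cross was at (5.7, 7.3) in frame 2 and (7.5, 5.2) in frame 3.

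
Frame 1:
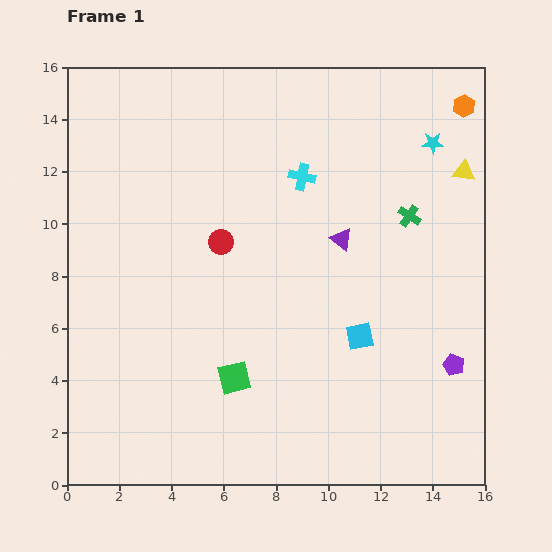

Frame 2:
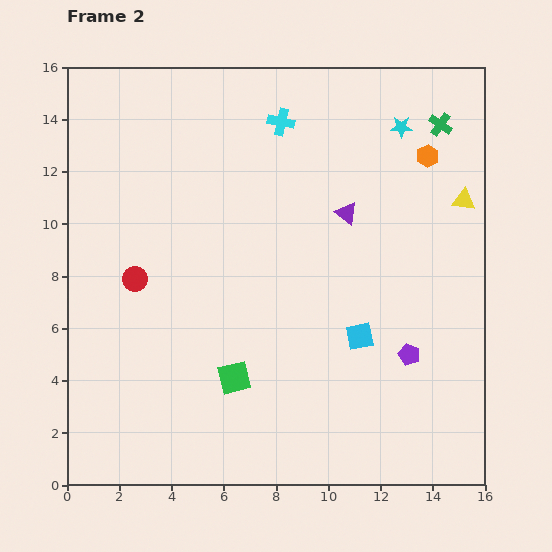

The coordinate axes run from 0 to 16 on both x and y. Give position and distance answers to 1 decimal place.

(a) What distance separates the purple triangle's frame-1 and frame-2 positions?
1.0

The purple triangle moved from (10.5, 9.4) to (10.7, 10.4), a distance of √(0.2² + 1.0²) ≈ 1.0.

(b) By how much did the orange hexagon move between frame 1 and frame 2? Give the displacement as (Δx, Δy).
(-1.4, -1.9)

The orange hexagon was at (15.2, 14.5) in frame 1 and (13.8, 12.6) in frame 2.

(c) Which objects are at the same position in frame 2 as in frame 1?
the green square, the cyan square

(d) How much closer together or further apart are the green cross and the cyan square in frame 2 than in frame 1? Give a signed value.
+3.7

Distance in frame 1: 5.0. Distance in frame 2: 8.7.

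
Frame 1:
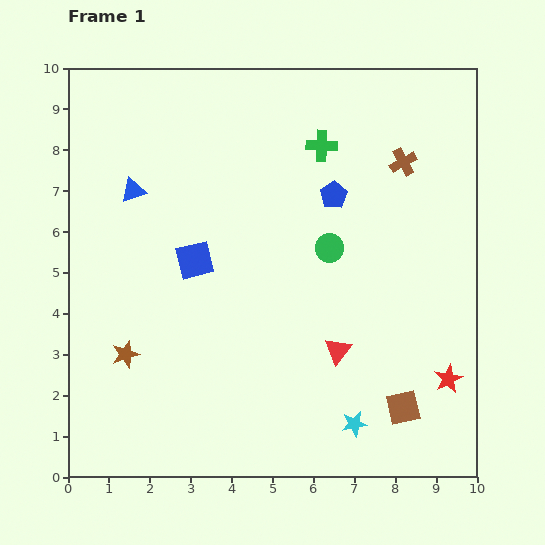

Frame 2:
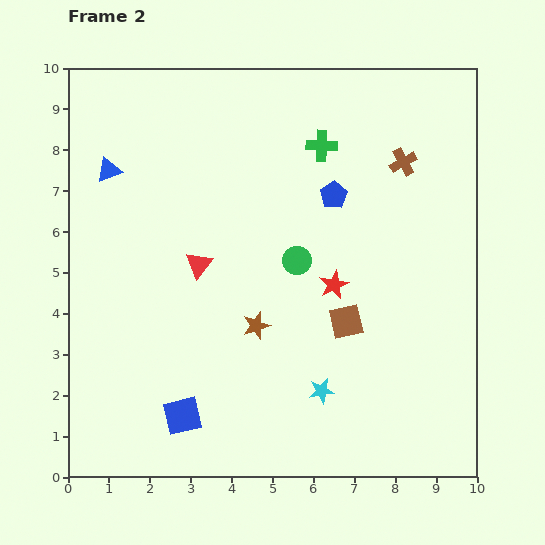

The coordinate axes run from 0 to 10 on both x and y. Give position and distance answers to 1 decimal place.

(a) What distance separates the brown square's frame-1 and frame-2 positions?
2.5

The brown square moved from (8.2, 1.7) to (6.8, 3.8), a distance of √(1.4² + 2.1²) ≈ 2.5.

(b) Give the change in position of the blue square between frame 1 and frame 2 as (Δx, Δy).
(-0.3, -3.8)

The blue square was at (3.1, 5.3) in frame 1 and (2.8, 1.5) in frame 2.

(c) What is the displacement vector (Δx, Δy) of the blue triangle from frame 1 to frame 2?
(-0.6, 0.5)

The blue triangle was at (1.6, 7.0) in frame 1 and (1.0, 7.5) in frame 2.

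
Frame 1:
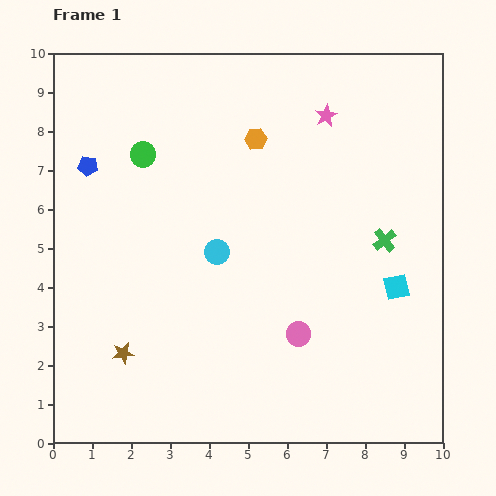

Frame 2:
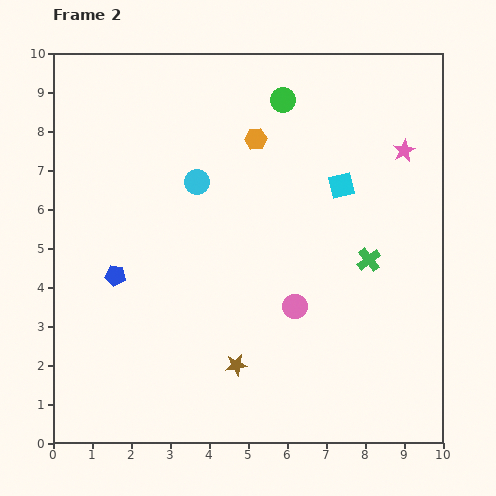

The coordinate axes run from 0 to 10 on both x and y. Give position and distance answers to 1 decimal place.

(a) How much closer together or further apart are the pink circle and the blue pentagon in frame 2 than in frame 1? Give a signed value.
-2.2

Distance in frame 1: 6.9. Distance in frame 2: 4.7.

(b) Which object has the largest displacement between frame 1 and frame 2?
the green circle

(moved 3.9; next 3.0)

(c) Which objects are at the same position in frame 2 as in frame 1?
the orange hexagon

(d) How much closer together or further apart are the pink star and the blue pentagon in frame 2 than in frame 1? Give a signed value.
+1.9

Distance in frame 1: 6.2. Distance in frame 2: 8.1.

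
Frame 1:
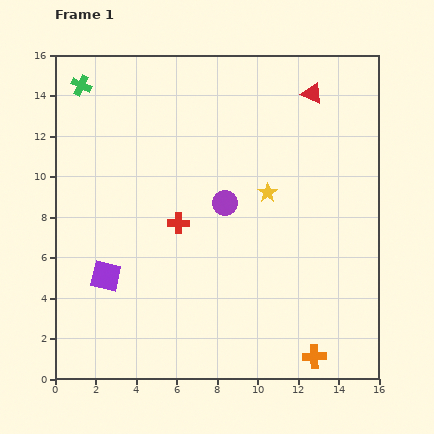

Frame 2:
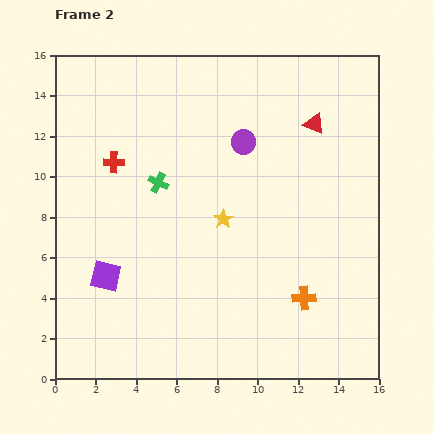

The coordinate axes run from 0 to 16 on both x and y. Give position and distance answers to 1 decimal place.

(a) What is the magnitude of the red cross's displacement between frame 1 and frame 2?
4.4

The red cross moved from (6.1, 7.7) to (2.9, 10.7), a distance of √(3.2² + 3.0²) ≈ 4.4.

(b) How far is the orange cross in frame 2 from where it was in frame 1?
2.9

The orange cross moved from (12.8, 1.1) to (12.3, 4.0), a distance of √(0.5² + 2.9²) ≈ 2.9.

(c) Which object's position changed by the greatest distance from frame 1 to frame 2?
the green cross

(moved 6.1; next 4.4)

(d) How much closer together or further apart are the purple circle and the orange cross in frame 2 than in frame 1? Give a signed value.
-0.5

Distance in frame 1: 8.8. Distance in frame 2: 8.3.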